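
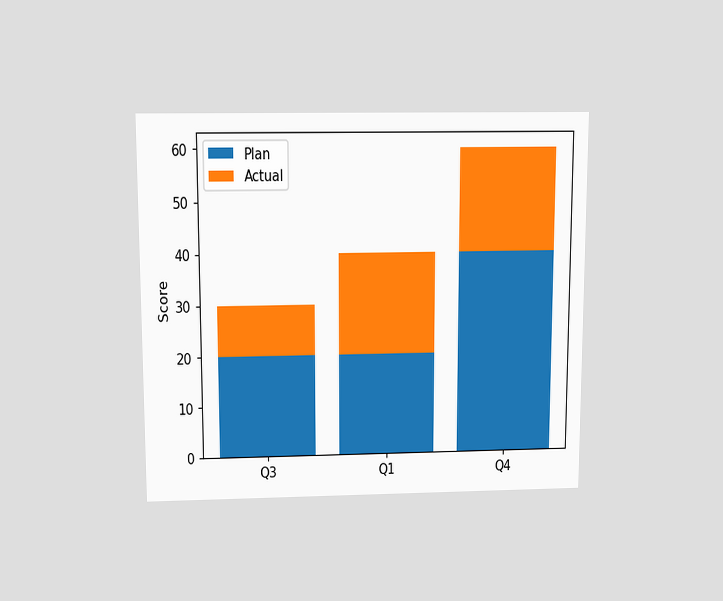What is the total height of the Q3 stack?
The chart is viewed slightly from above. The Q3 stack's top reaches 30 on the y-axis.

30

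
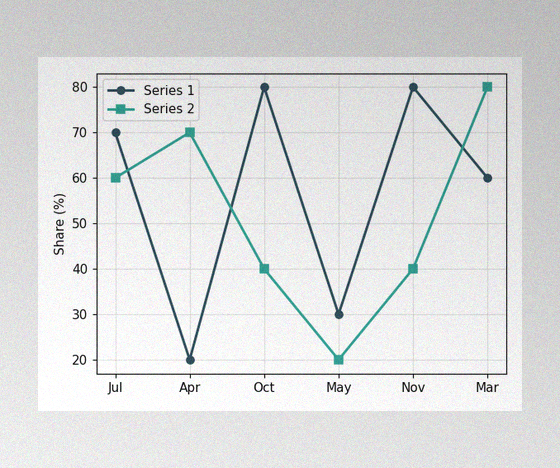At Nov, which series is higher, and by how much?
Series 1, by 40%

The image has some photo noise and uneven lighting. At Nov, Series 1 sits above the other line by 40%.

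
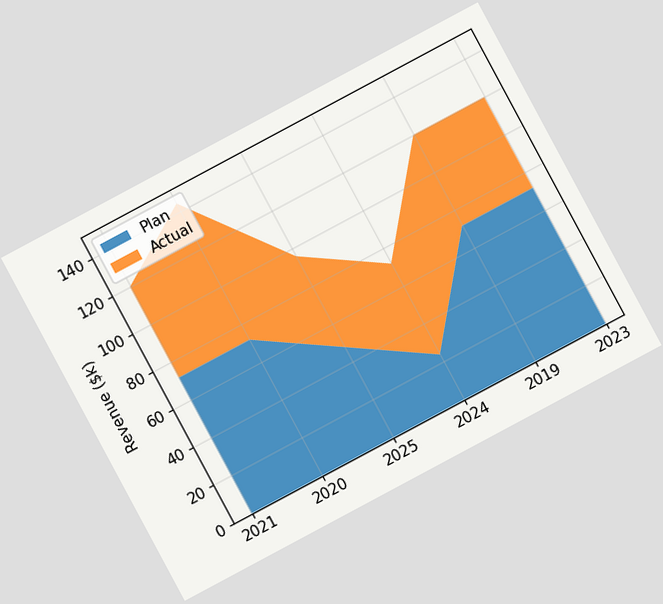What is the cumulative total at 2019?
$120k

The chart is tilted about 28° counter-clockwise. The stacked total at 2019 reaches $120k.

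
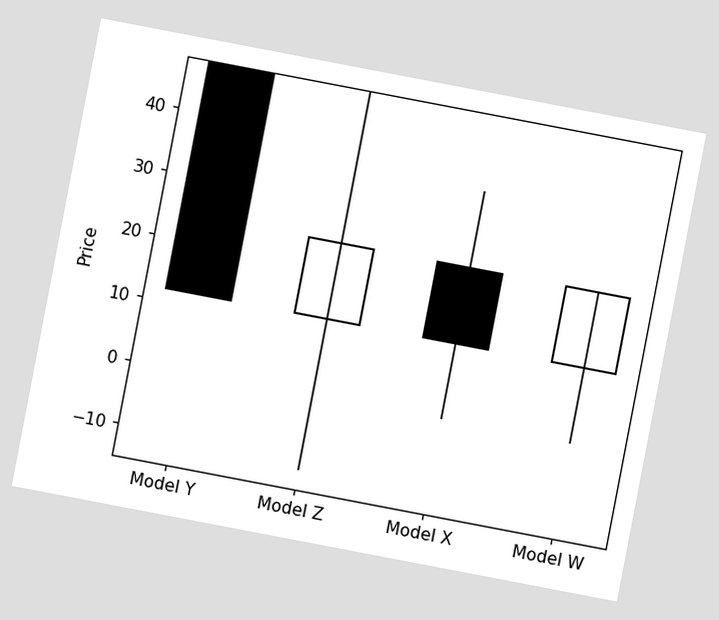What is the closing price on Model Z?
The chart is tilted about 11° clockwise. The Model Z candle closes at 24.

24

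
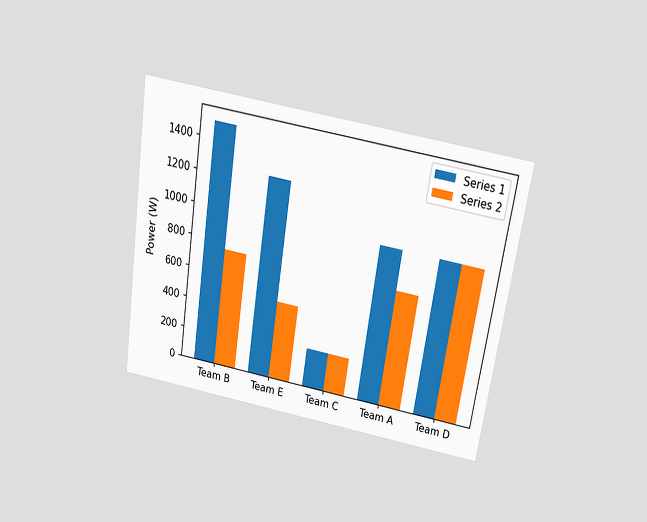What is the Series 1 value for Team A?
1000W

The chart is tilted about 9° clockwise and viewed slightly from above. The Series 1 bar at Team A reaches 1000W on the y-axis.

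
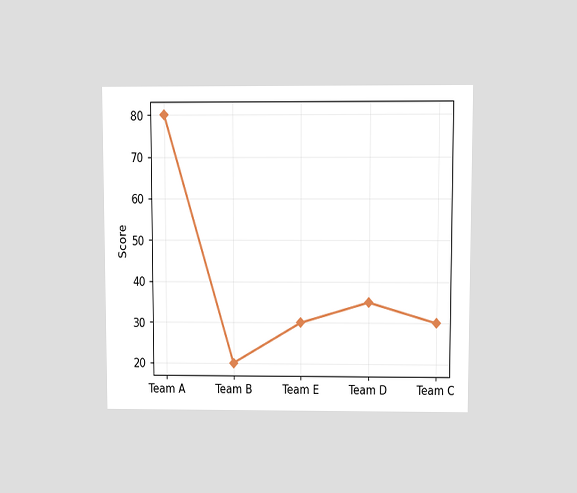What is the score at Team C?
30

The chart is viewed at a slight angle. At Team C, the line is at 30.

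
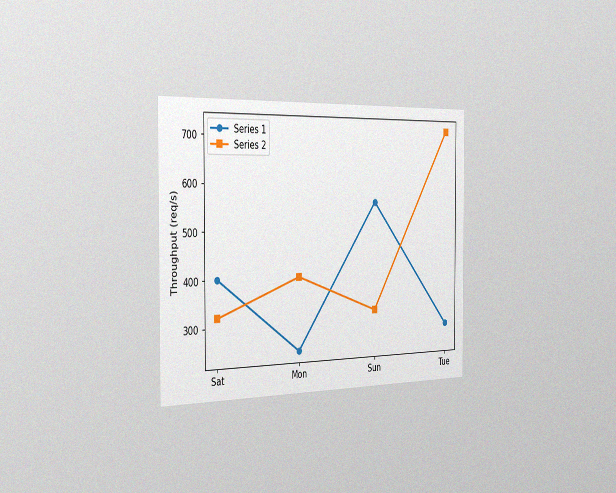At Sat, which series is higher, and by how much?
The chart is viewed slightly from the left, with some photo noise. At Sat, Series 1 sits above the other line by 80req/s.

Series 1, by 80req/s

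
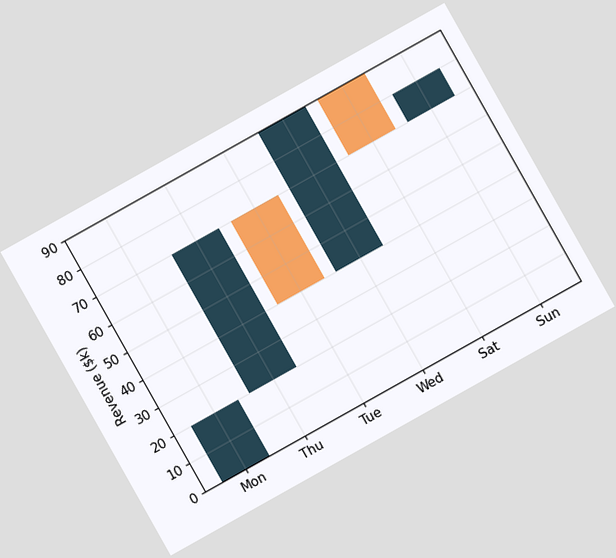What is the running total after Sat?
$70k

The chart is tilted about 29° counter-clockwise. After Sat the running total reaches $70k.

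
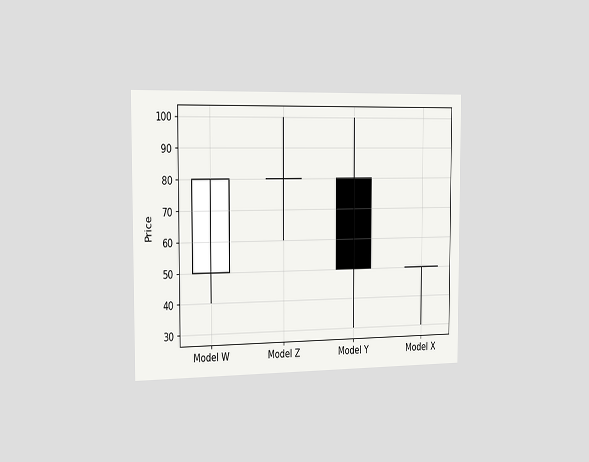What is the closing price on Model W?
80

The chart is viewed slightly from the left. The Model W candle closes at 80.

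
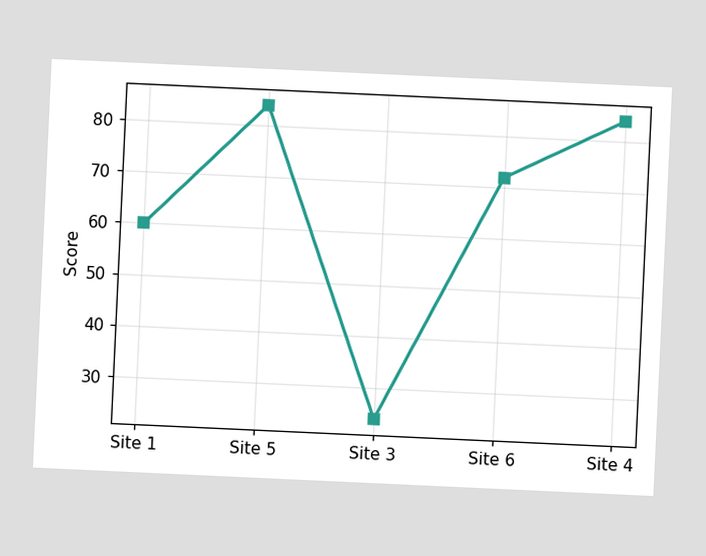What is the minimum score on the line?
24

The chart is tilted about 3° clockwise. The lowest point is at Site 3, and reading across to the y-axis gives 24.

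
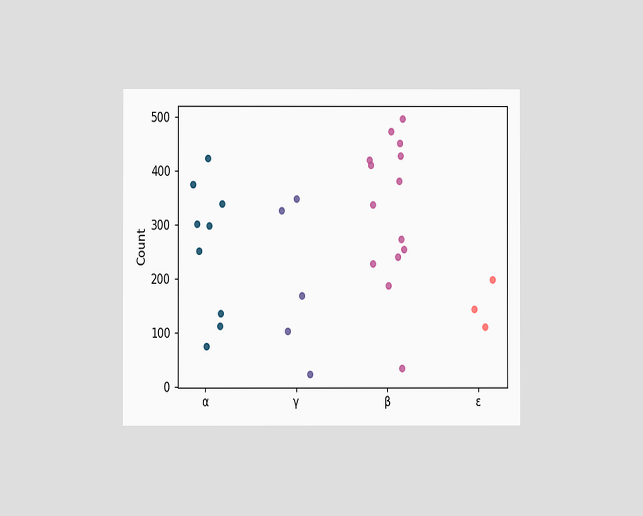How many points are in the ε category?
The chart is viewed at a slight angle. Counting the markers in the ε column gives 3.

3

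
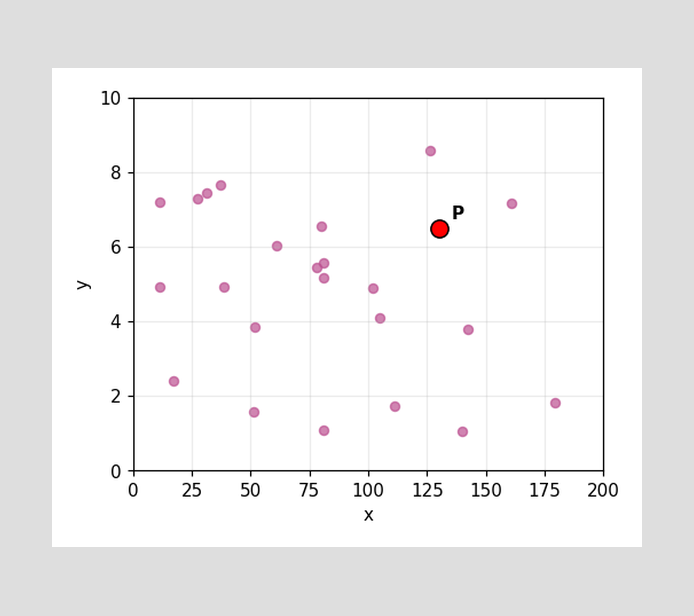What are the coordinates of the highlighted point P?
Following the gridlines from P to each axis, P sits at (130, 6.5).

(130, 6.5)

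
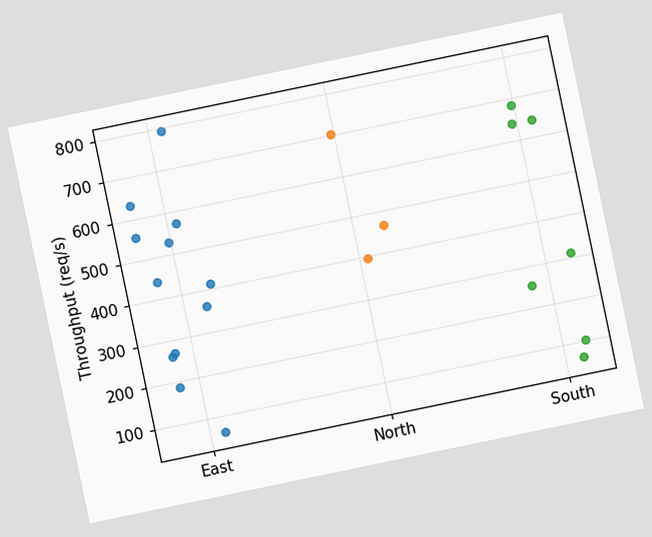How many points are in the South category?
The chart is tilted about 12° counter-clockwise. Counting the markers in the South column gives 7.

7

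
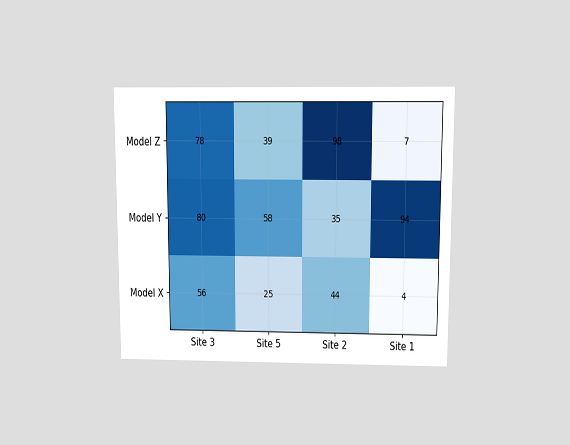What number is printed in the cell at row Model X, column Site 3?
The chart is viewed slightly from above. The (Model X, Site 3) cell reads 56.

56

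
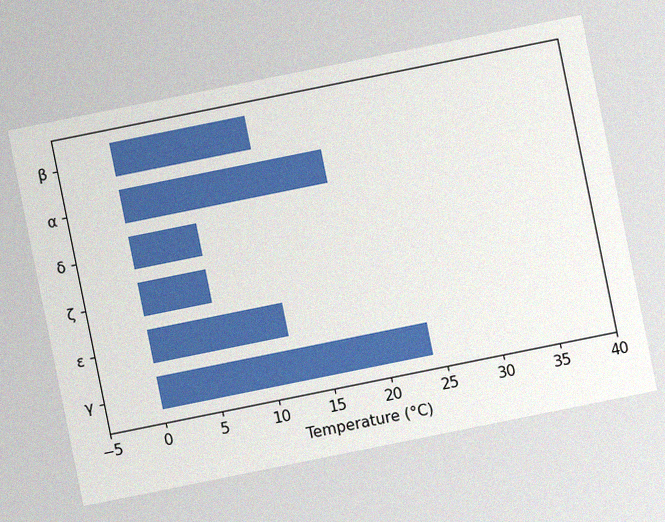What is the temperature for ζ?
6°C

The chart is tilted about 11° counter-clockwise, with some photo noise. Reading along the chart's x-axis, the ζ bar reaches 6°C.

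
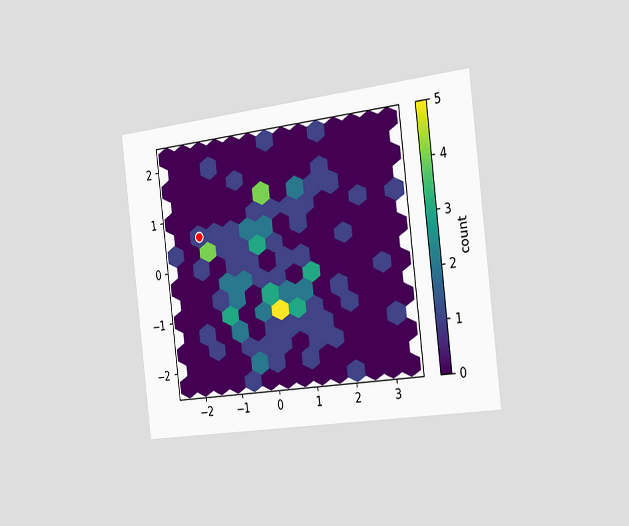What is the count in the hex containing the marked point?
The chart is tilted about 7° counter-clockwise and viewed slightly from the right. The marked hex reads 1 on the colorbar.

1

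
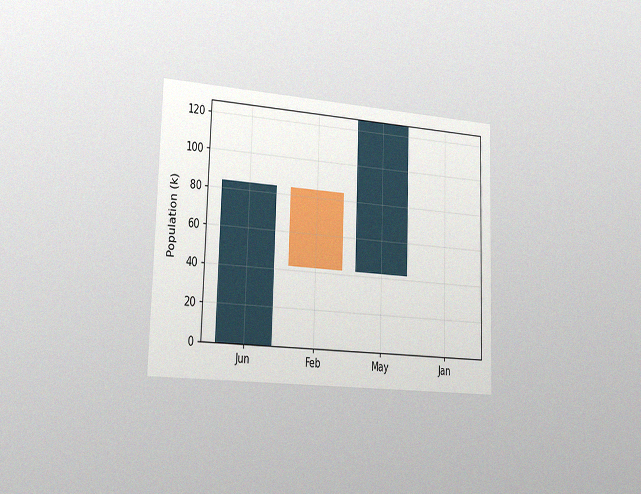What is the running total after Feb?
42k

The chart is viewed slightly from the left, with some photo noise. After Feb the running total reaches 42k.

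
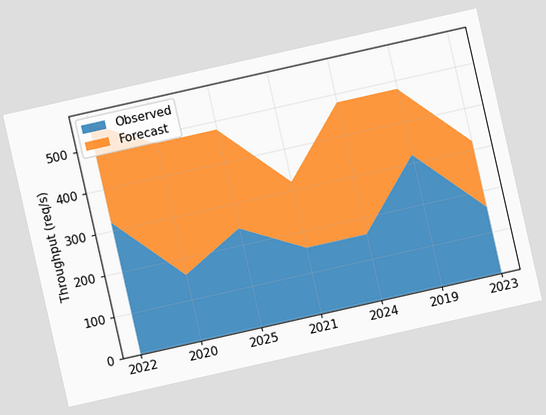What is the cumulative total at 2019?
The chart is tilted about 13° counter-clockwise. The stacked total at 2019 reaches 480req/s.

480req/s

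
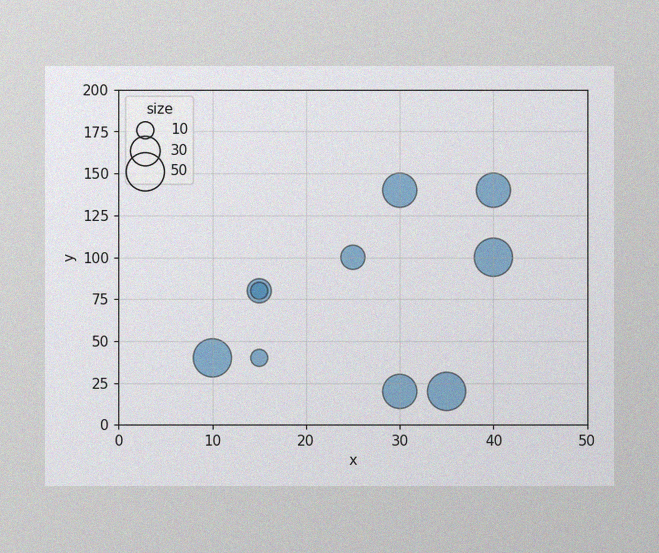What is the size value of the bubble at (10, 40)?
The image has some photo noise and uneven lighting. Matching the bubble at (10, 40) against the size legend gives 50.

50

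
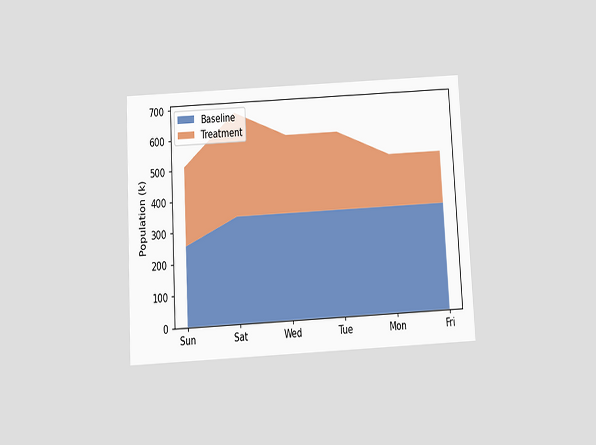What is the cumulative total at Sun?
The chart is tilted about 3° counter-clockwise and viewed slightly from below. The stacked total at Sun reaches 510k.

510k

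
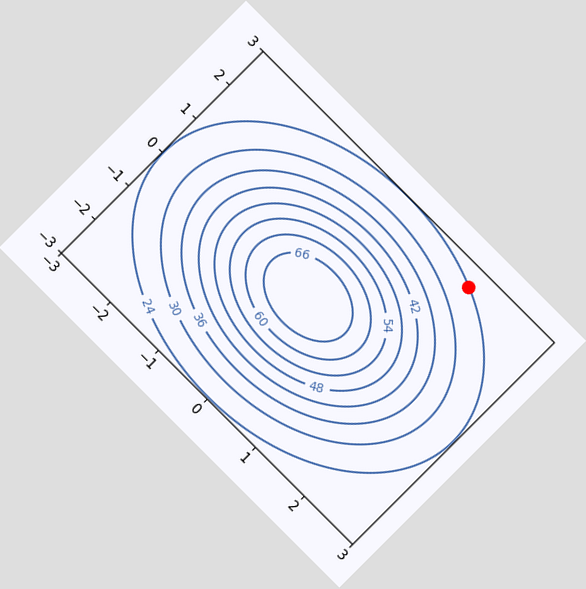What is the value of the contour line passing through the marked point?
The chart is tilted about 45° clockwise. The marked point sits on the contour labelled 24.

24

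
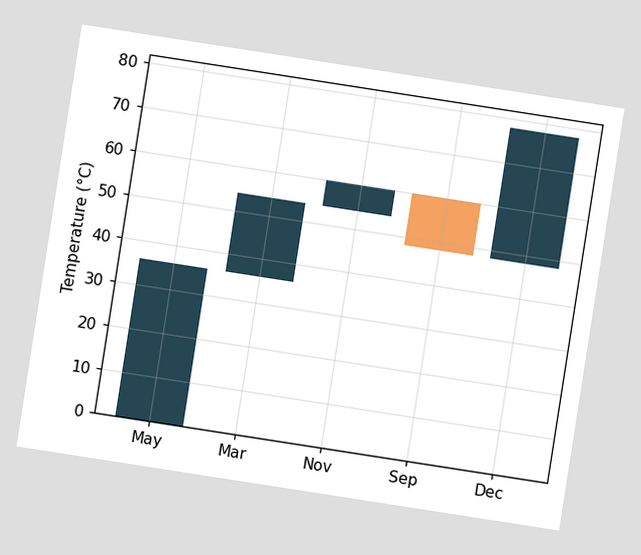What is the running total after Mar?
54°C

The chart is tilted about 9° clockwise. After Mar the running total reaches 54°C.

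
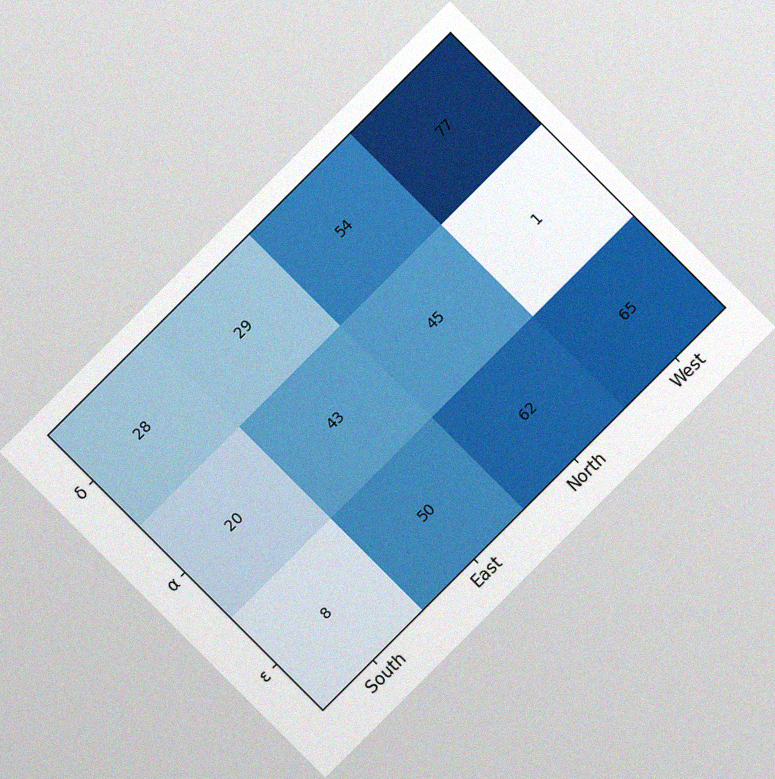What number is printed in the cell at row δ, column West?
77

The chart is tilted about 45° counter-clockwise, with some photo noise. The (δ, West) cell reads 77.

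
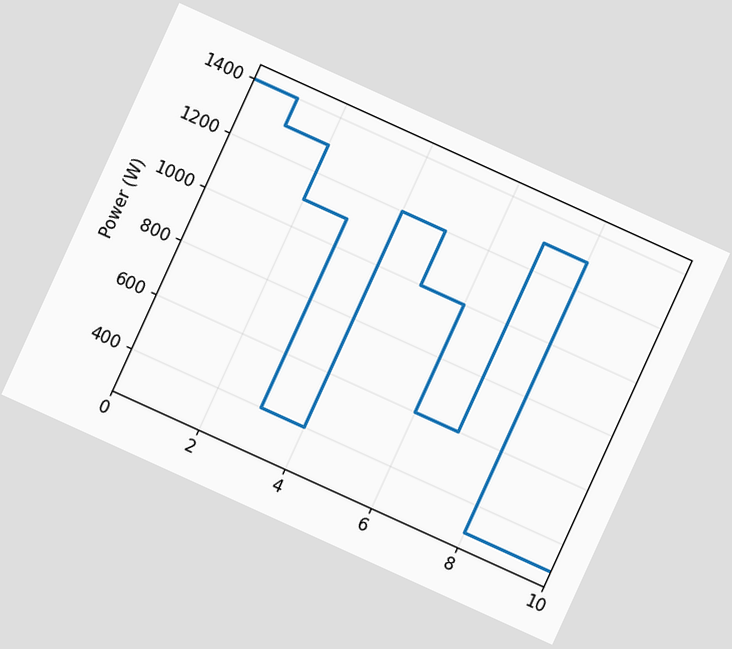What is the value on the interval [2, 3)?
The chart is tilted about 24° clockwise. On [2, 3) the step sits at 1100W.

1100W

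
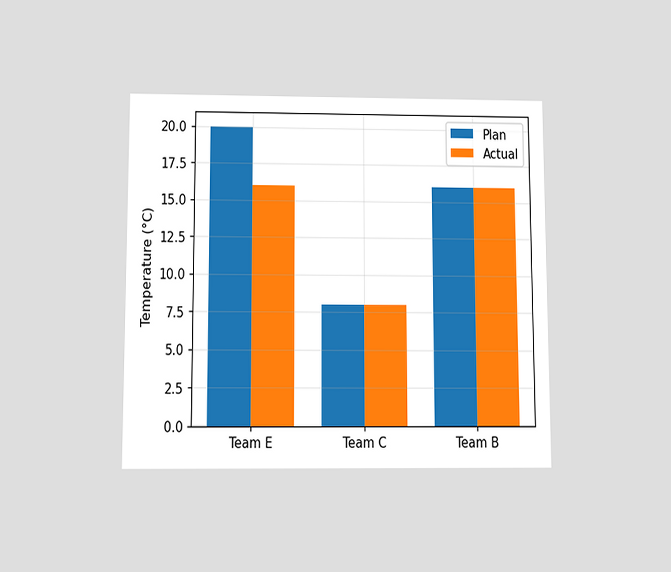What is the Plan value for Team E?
20°C

The chart is viewed slightly from below. The Plan bar at Team E reaches 20°C on the y-axis.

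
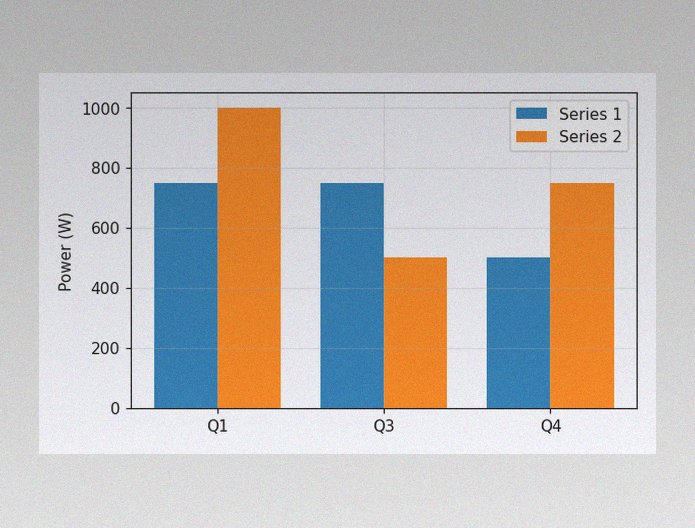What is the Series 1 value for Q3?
750W

The image has some photo noise and uneven lighting. The Series 1 bar at Q3 reaches 750W on the y-axis.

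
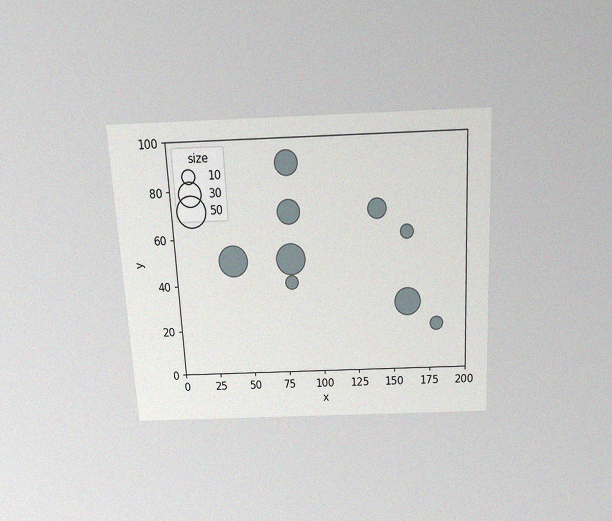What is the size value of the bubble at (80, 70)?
The chart is tilted about 3° counter-clockwise and viewed slightly from above, with some photo noise. Matching the bubble at (80, 70) against the size legend gives 30.

30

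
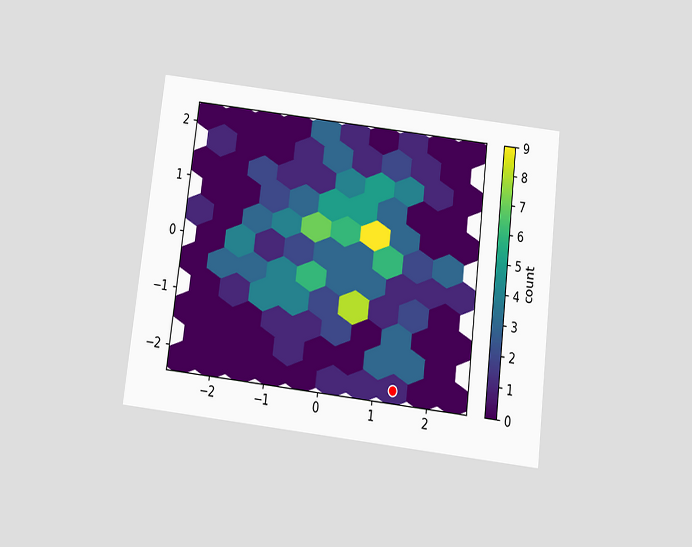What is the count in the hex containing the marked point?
1

The chart is tilted about 7° clockwise and viewed slightly from below. The marked hex reads 1 on the colorbar.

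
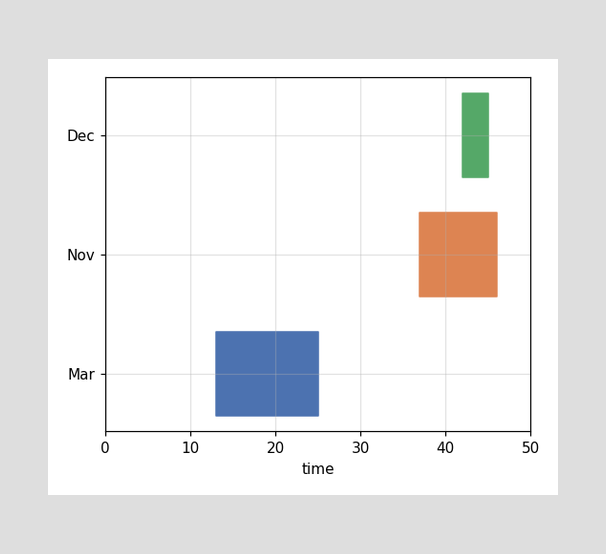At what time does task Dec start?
The Dec bar begins at t=42.

42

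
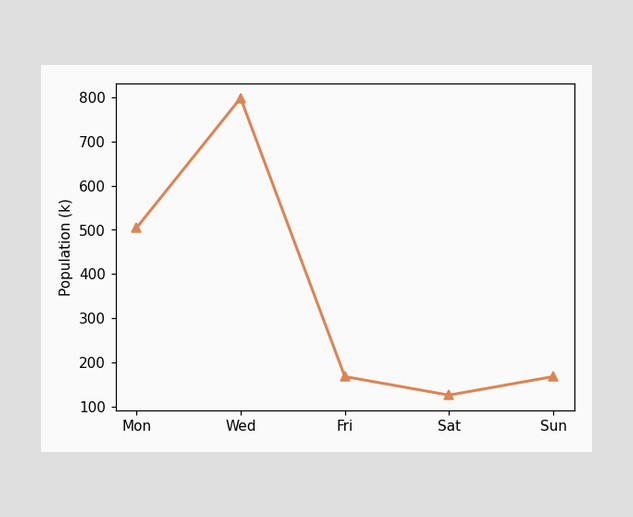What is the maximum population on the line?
The highest point is at Wed, and reading across to the y-axis gives 798k.

798k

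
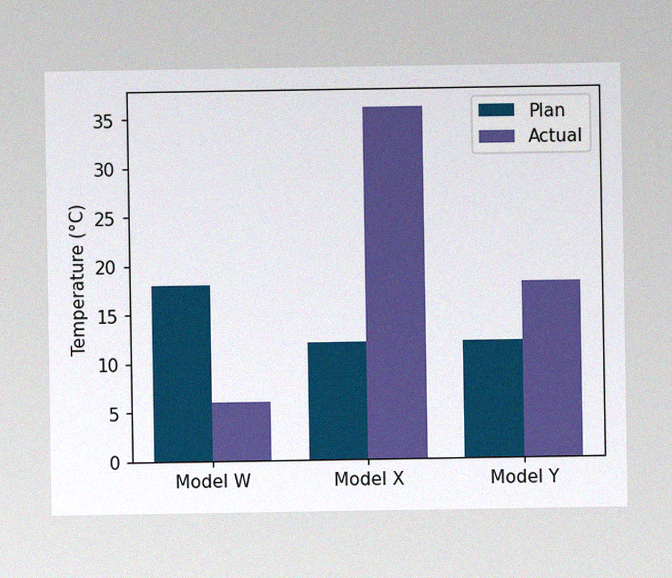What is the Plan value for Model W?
18°C

The image has some photo noise and uneven lighting. The Plan bar at Model W reaches 18°C on the y-axis.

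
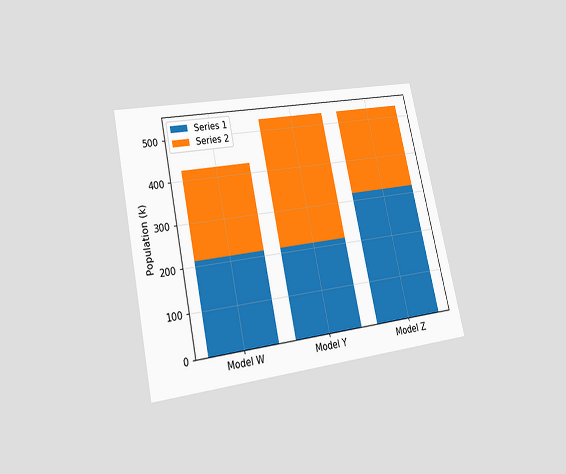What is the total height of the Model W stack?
The chart is tilted about 12° counter-clockwise and viewed at a slight angle. The Model W stack's top reaches 424k on the y-axis.

424k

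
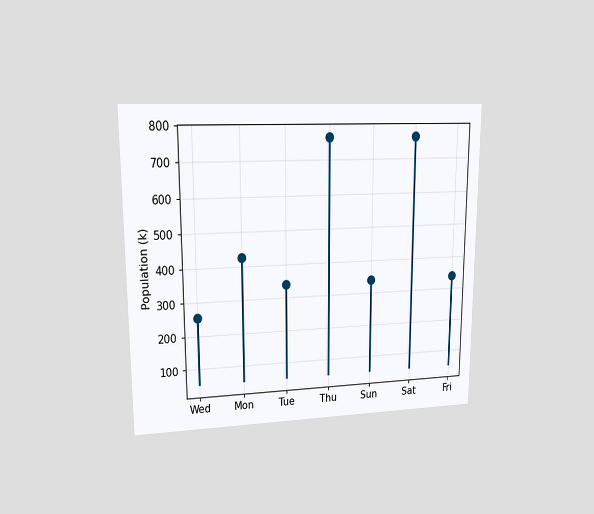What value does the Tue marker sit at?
340k

The chart is viewed at a slight angle. The Tue marker sits at 340k.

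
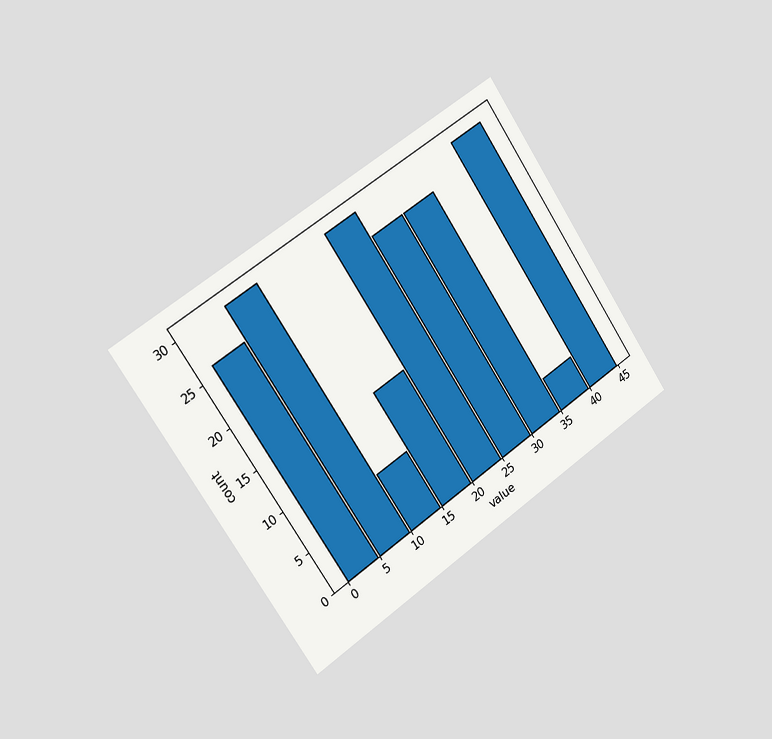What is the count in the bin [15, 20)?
14

The chart is tilted about 34° counter-clockwise and viewed slightly from the left. The [15, 20) bin has height 14.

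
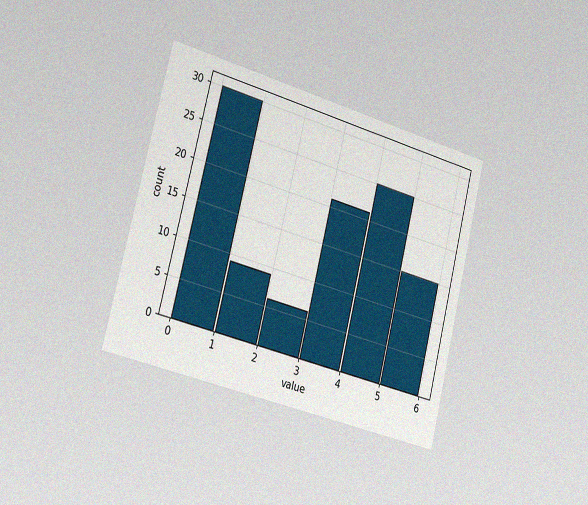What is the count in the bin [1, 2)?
The chart is tilted about 14° clockwise and viewed slightly from the left, with some photo noise. The [1, 2) bin has height 9.

9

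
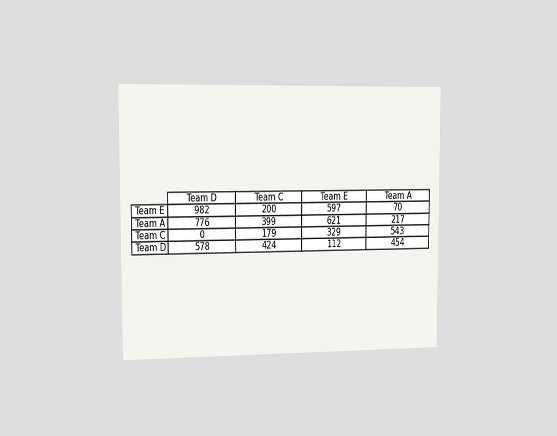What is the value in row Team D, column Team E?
112

The chart is viewed slightly from the left. The (Team D, Team E) cell reads 112.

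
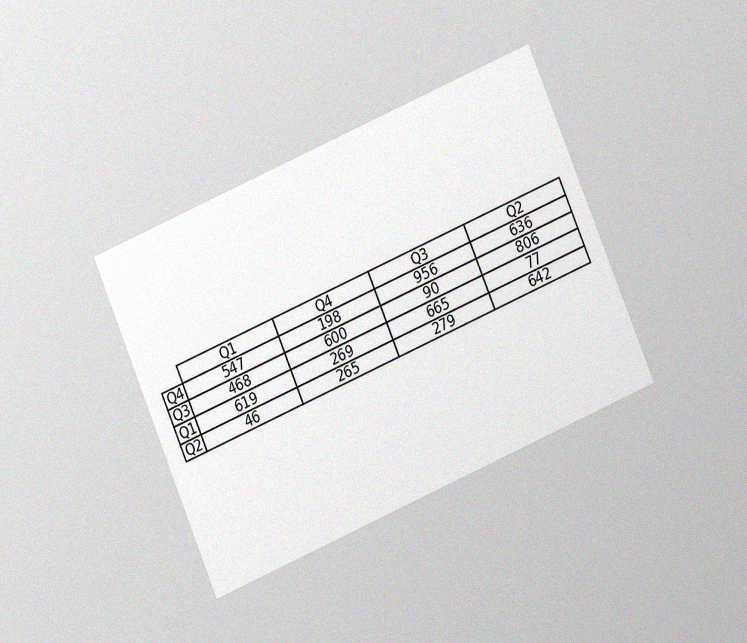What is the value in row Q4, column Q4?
198

The chart is tilted about 23° counter-clockwise and viewed at a slight angle, with some photo noise. The (Q4, Q4) cell reads 198.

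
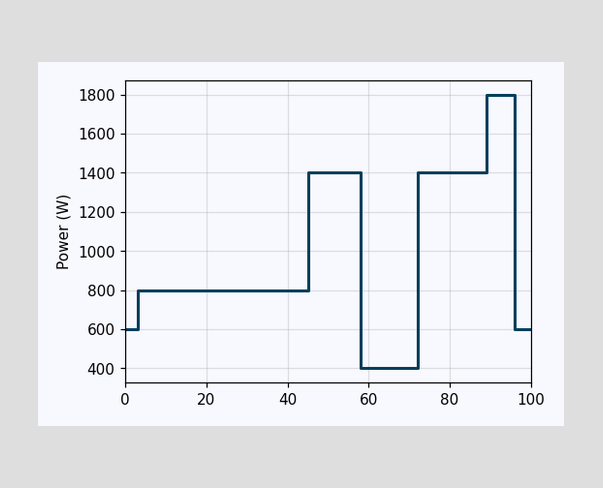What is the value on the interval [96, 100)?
600W

On [96, 100) the step sits at 600W.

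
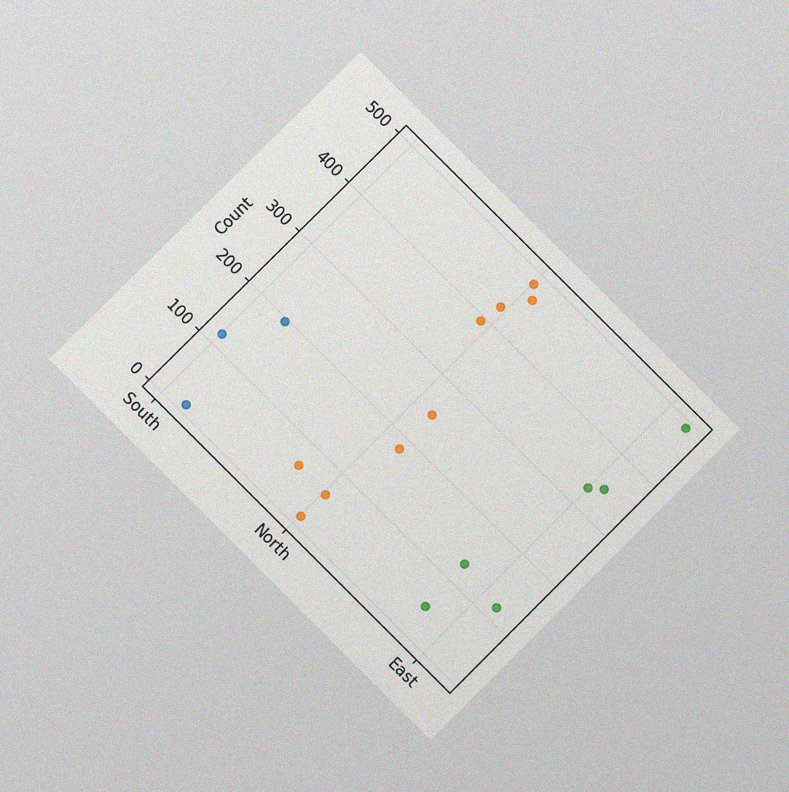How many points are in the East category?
The chart is tilted about 45° clockwise and viewed at a slight angle, with some photo noise. Counting the markers in the East column gives 6.

6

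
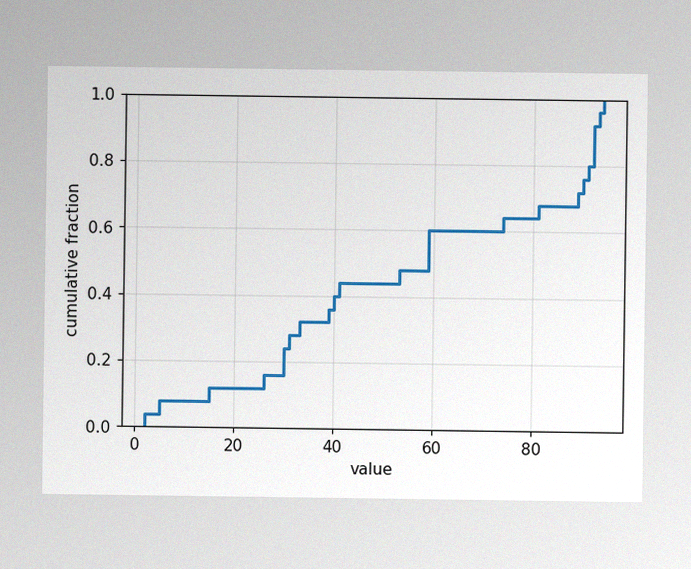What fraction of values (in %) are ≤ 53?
48%

The image has some photo noise and uneven lighting. At x=53 the ECDF step is at 48%.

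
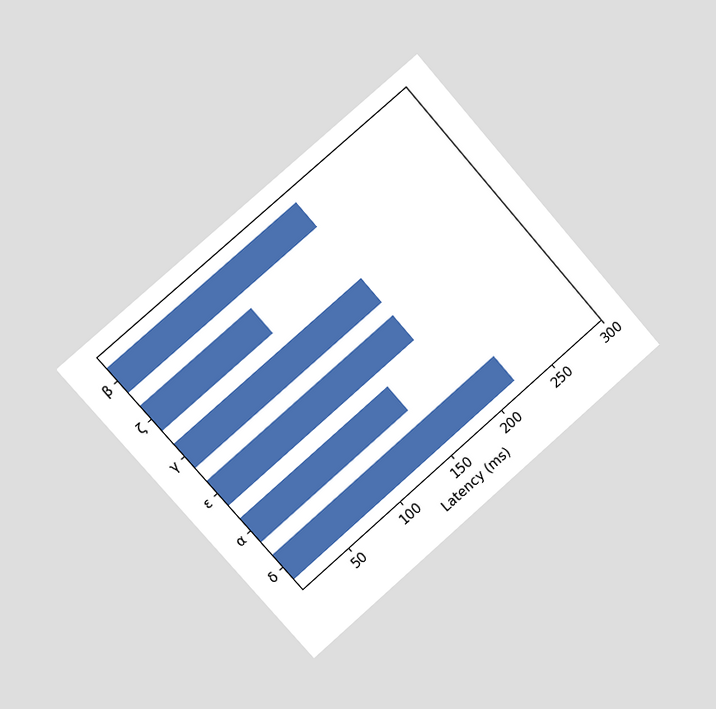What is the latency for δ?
222ms

The chart is tilted about 41° counter-clockwise and viewed slightly from the left. Reading along the chart's x-axis, the δ bar reaches 222ms.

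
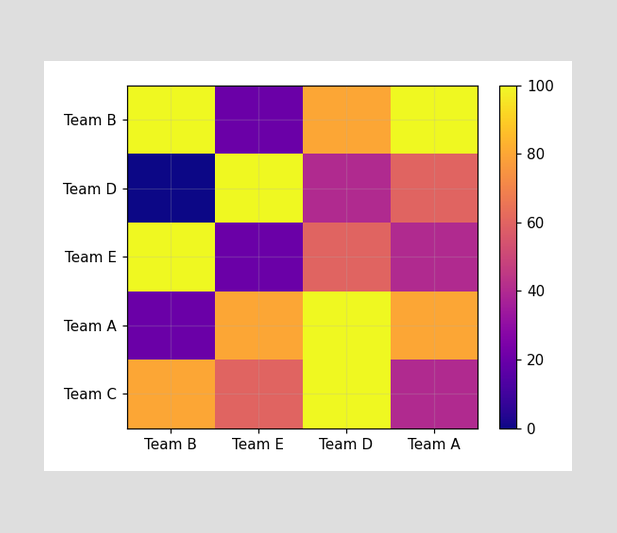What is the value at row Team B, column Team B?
Matching cell (Team B, Team B) against the colorbar gives 100.

100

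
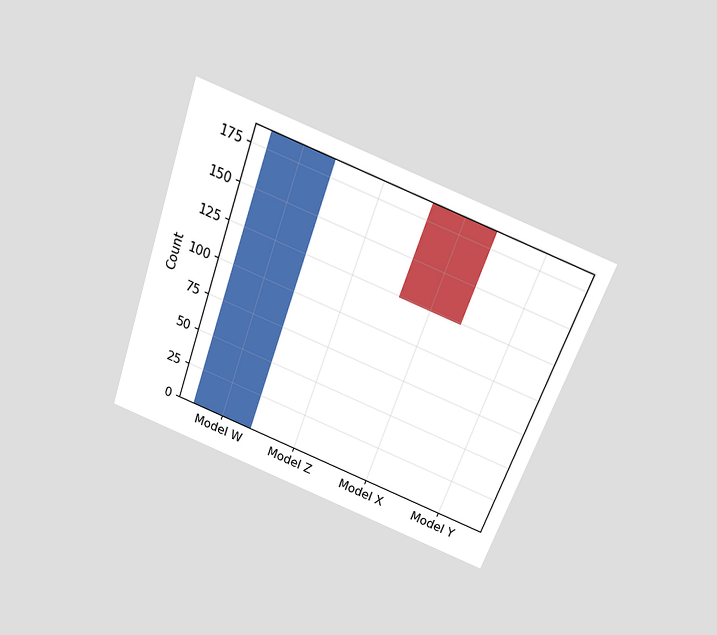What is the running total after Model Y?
124

The chart is tilted about 20° clockwise and viewed slightly from above. After Model Y the running total reaches 124.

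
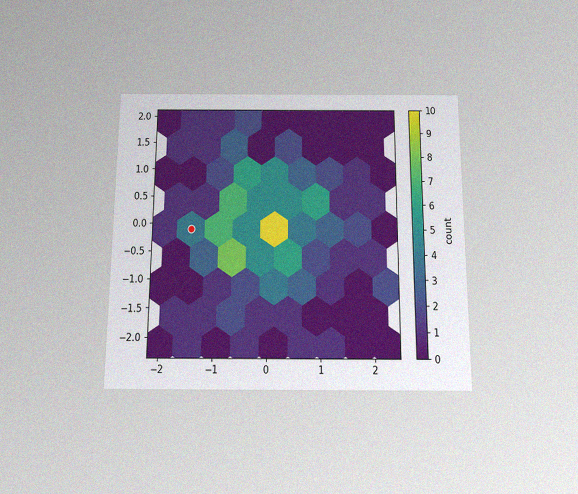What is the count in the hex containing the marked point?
The chart is viewed slightly from below, with some photo noise. The marked hex reads 4 on the colorbar.

4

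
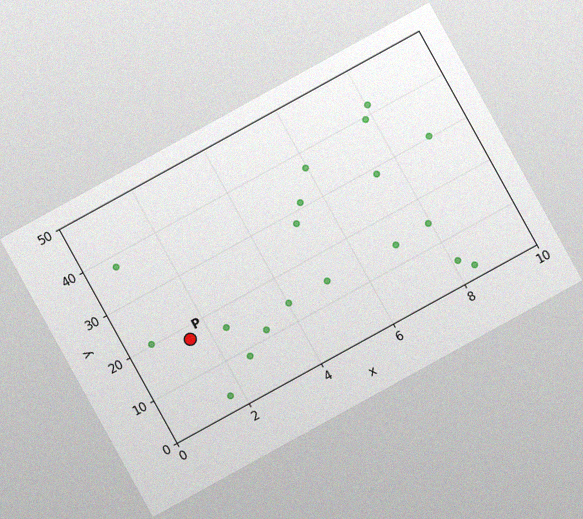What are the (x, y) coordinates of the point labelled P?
(1.5, 17.5)

The chart is tilted about 29° counter-clockwise, with some photo noise. Following the gridlines from P to each axis, P sits at (1.5, 17.5).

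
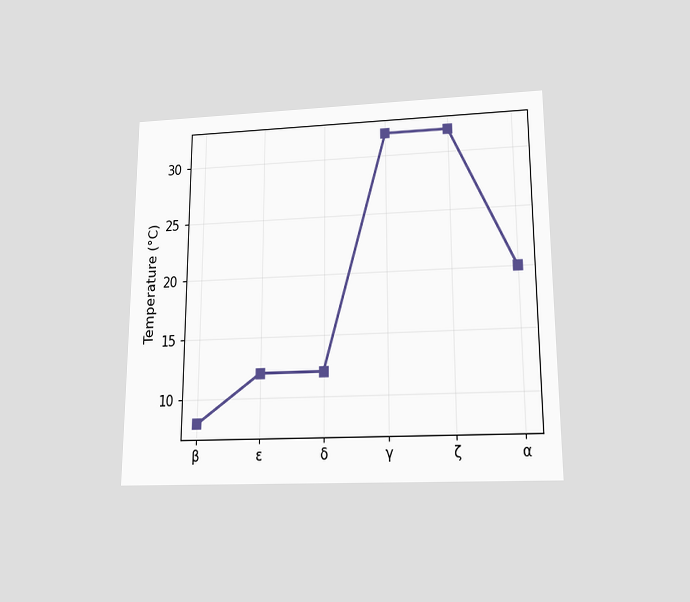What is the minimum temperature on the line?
The chart is viewed slightly from below. The lowest point is at β, and reading across to the y-axis gives 8°C.

8°C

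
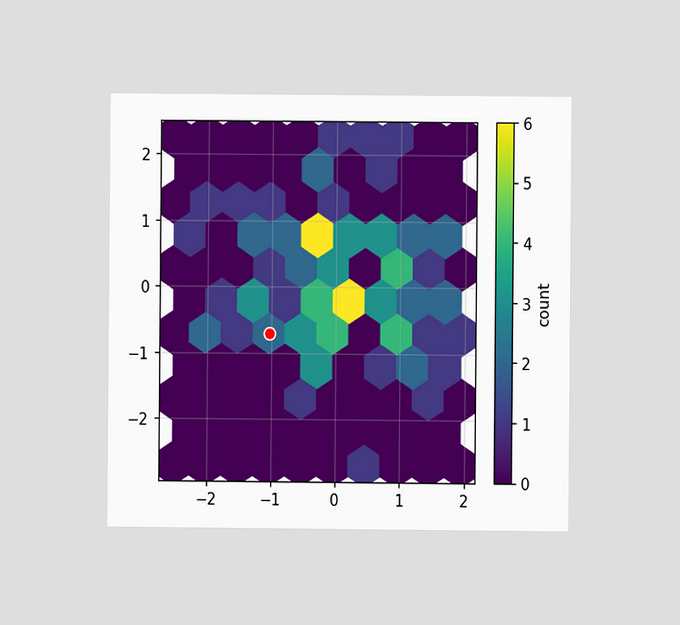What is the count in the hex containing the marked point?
The chart is viewed at a slight angle. The marked hex reads 2 on the colorbar.

2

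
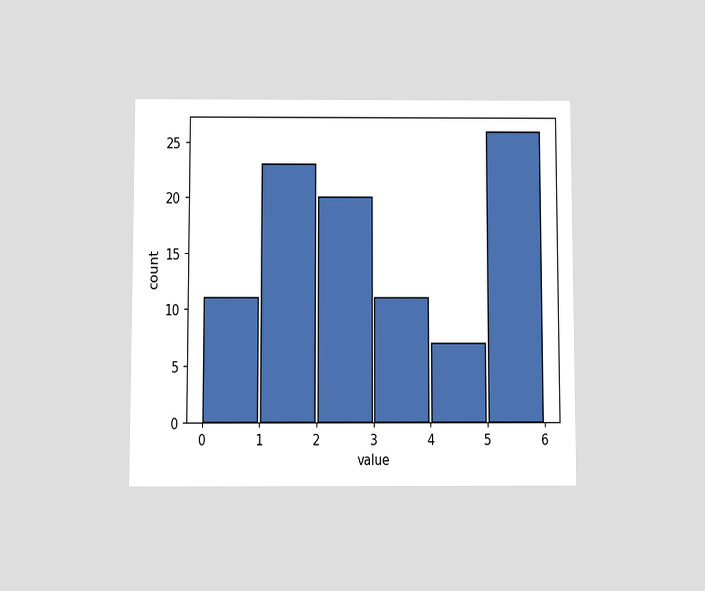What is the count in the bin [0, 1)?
The chart is viewed at a slight angle. The [0, 1) bin has height 11.

11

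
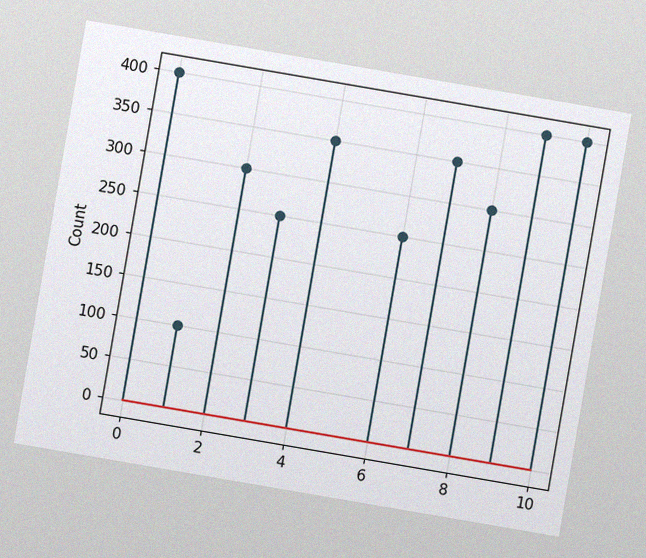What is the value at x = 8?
The chart is tilted about 10° clockwise, with some photo noise. The stem at x=8 reaches 300.

300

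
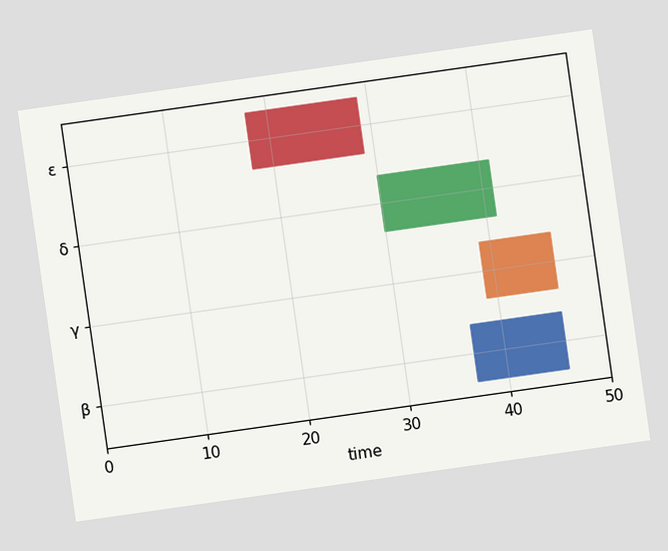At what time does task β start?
The chart is tilted about 8° counter-clockwise. The β bar begins at t=37.

37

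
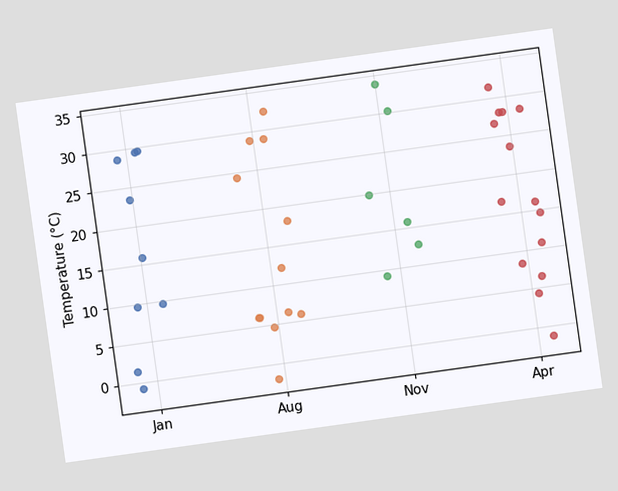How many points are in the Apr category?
The chart is tilted about 8° counter-clockwise. Counting the markers in the Apr column gives 14.

14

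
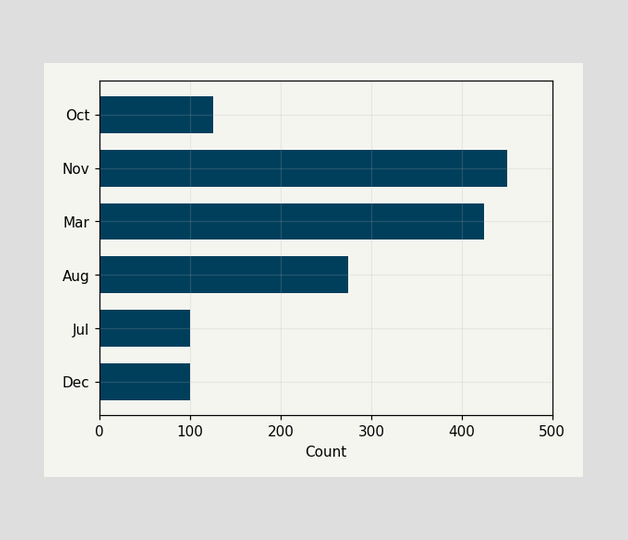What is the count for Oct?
125

Reading along the chart's x-axis, the Oct bar reaches 125.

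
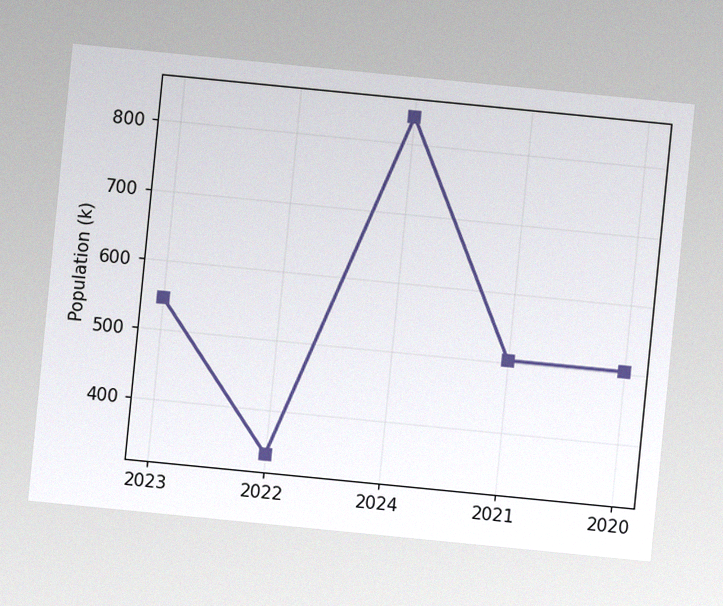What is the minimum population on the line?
The chart is tilted about 6° clockwise, with some photo noise. The lowest point is at 2022, and reading across to the y-axis gives 336k.

336k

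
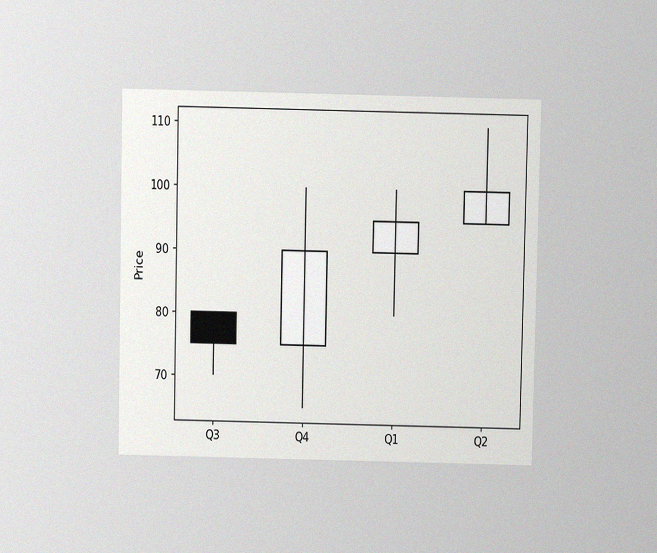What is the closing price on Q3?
75

The chart is viewed at a slight angle, with some photo noise. The Q3 candle closes at 75.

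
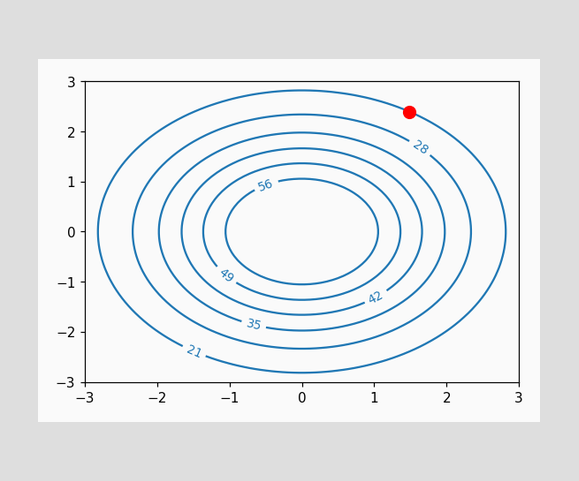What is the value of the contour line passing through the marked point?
The marked point sits on the contour labelled 21.

21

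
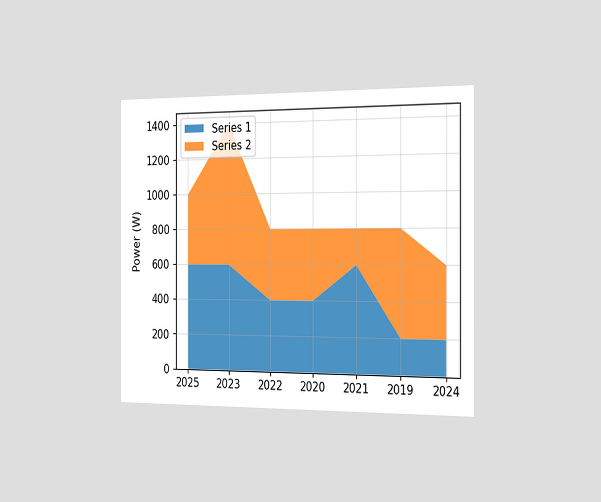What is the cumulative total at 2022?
800W

The chart is viewed slightly from the right. The stacked total at 2022 reaches 800W.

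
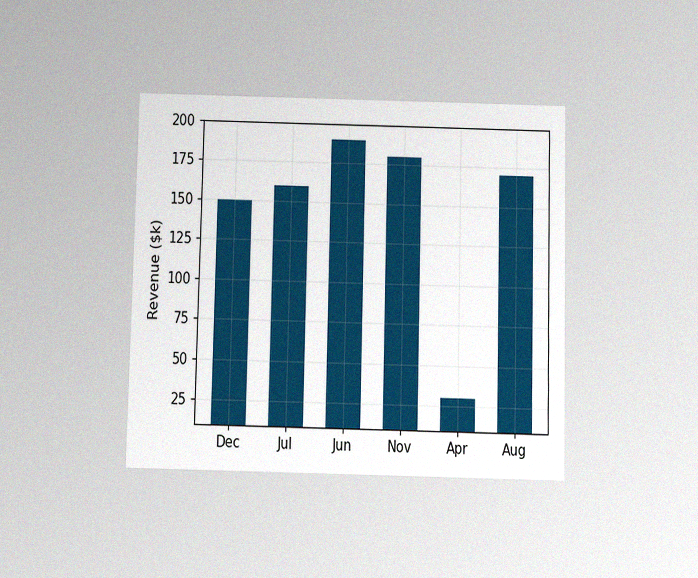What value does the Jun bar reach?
The chart is viewed slightly from below, with some photo noise. Reading along the chart's y-axis, the Jun bar reaches $190k.

$190k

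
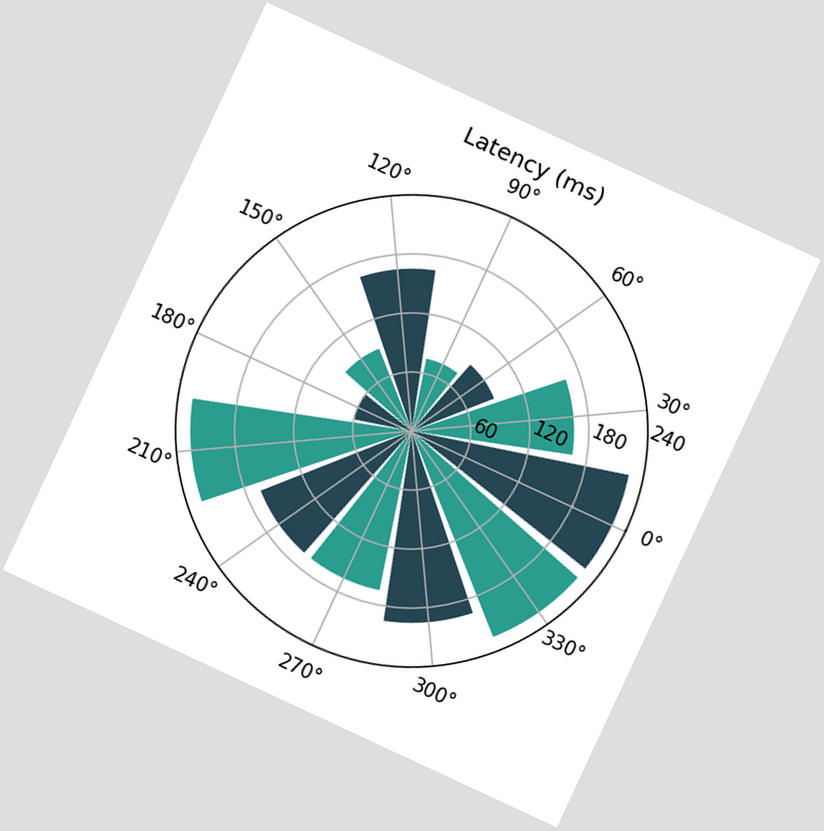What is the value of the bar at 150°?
The chart is tilted about 25° clockwise. The bar at 150° reaches 90ms on the radial axis.

90ms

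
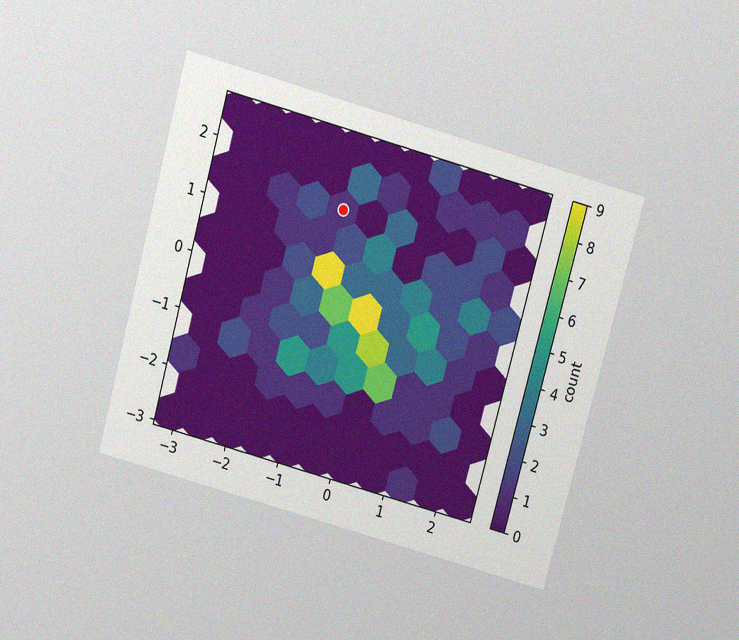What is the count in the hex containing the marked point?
The chart is tilted about 15° clockwise and viewed slightly from above, with some photo noise. The marked hex reads 1 on the colorbar.

1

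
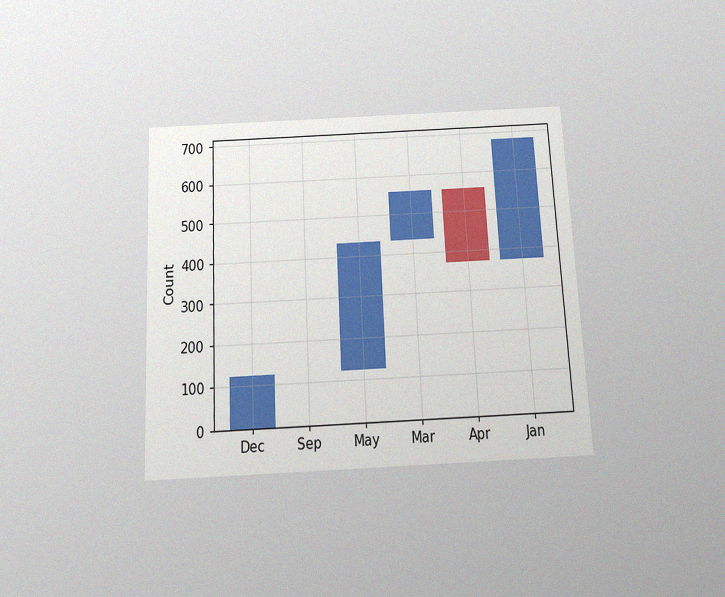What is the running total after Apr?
The chart is tilted about 3° counter-clockwise and viewed slightly from below, with some photo noise. After Apr the running total reaches 372.

372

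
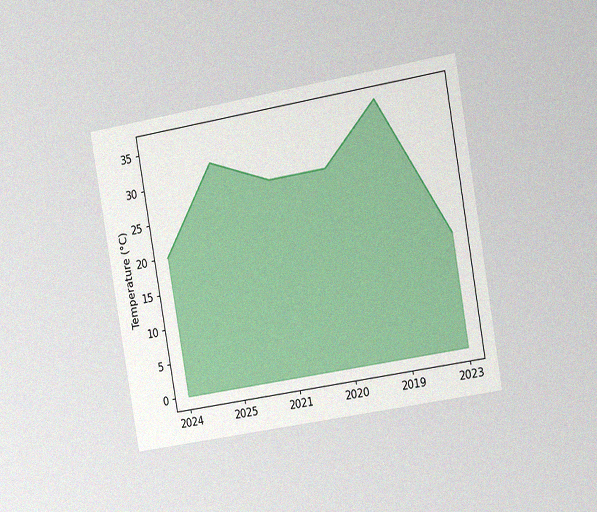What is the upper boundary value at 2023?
16°C

The chart is tilted about 10° counter-clockwise and viewed slightly from the right, with some photo noise. At 2023 the upper boundary is at 16°C.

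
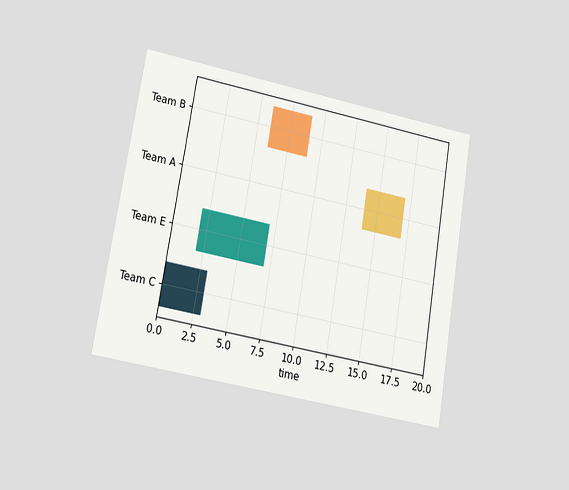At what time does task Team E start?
2

The chart is tilted about 9° clockwise and viewed at a slight angle. The Team E bar begins at t=2.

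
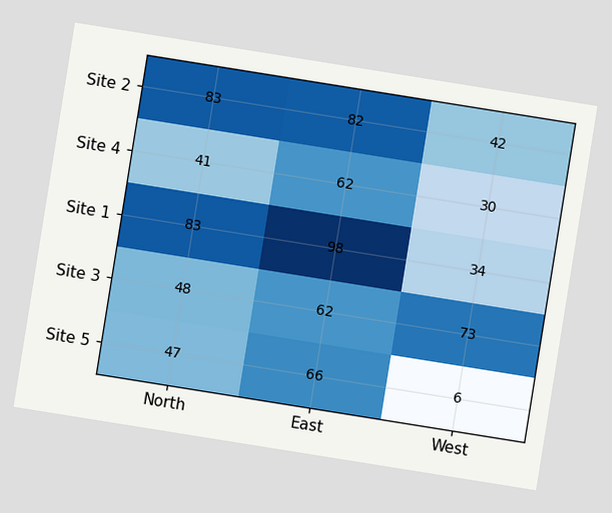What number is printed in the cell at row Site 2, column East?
The chart is tilted about 9° clockwise. The (Site 2, East) cell reads 82.

82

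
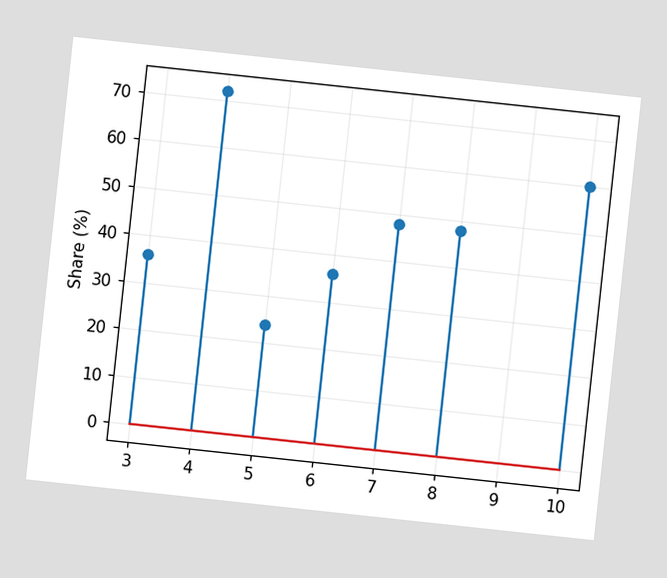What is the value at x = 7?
The chart is tilted about 6° clockwise. The stem at x=7 reaches 48%.

48%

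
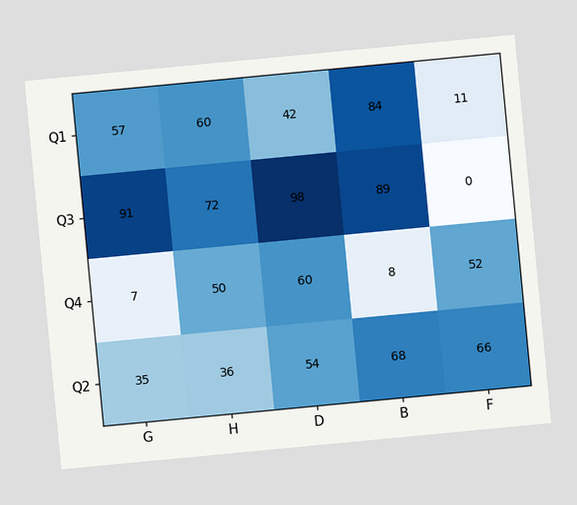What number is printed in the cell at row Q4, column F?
The chart is tilted about 5° counter-clockwise. The (Q4, F) cell reads 52.

52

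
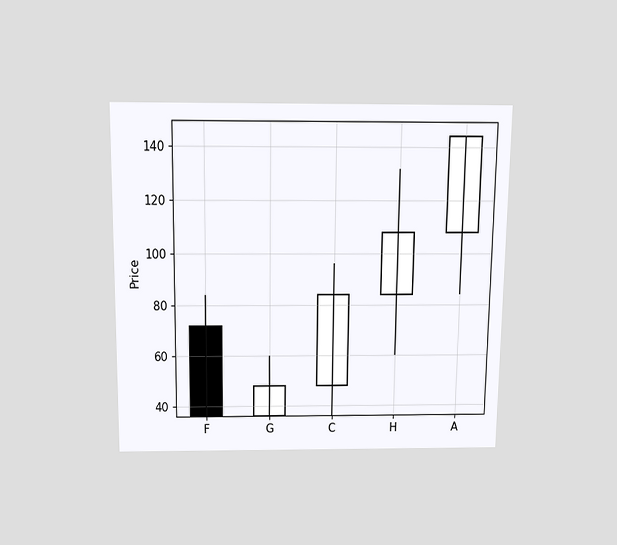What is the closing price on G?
The chart is viewed slightly from above. The G candle closes at 48.

48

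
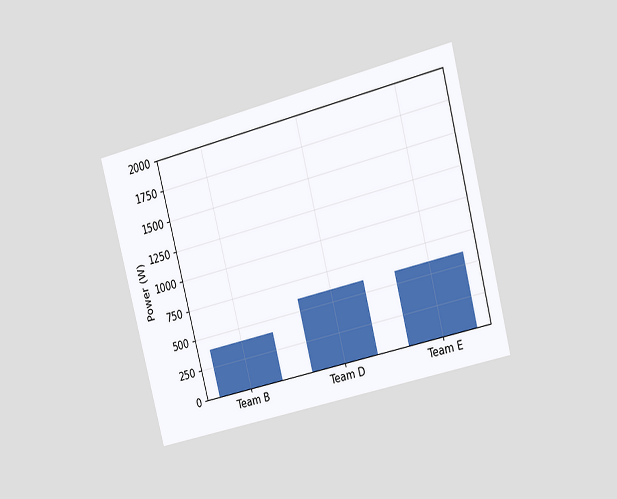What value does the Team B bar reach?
400W

The chart is tilted about 14° counter-clockwise and viewed slightly from the right. Reading along the chart's y-axis, the Team B bar reaches 400W.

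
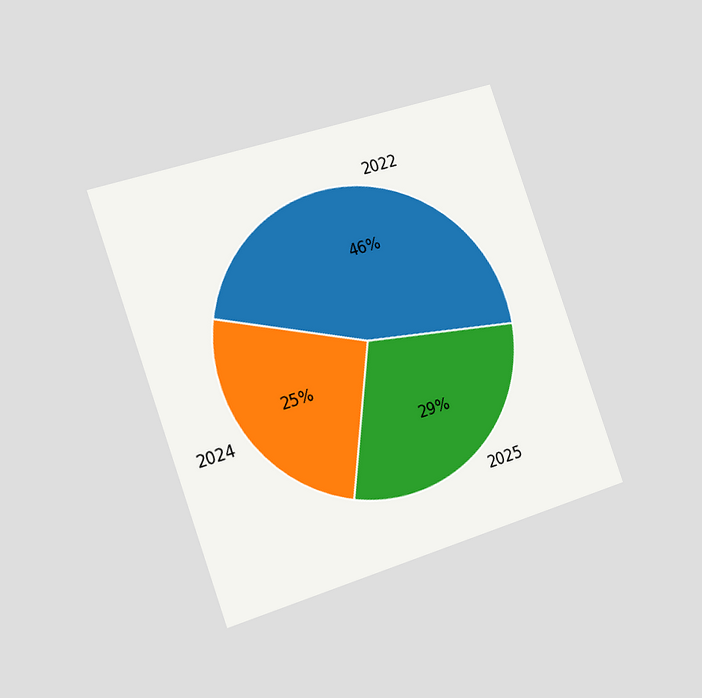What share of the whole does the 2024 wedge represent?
25%

The chart is tilted about 19° counter-clockwise and viewed slightly from the left. The 2024 slice takes up 25% of the pie.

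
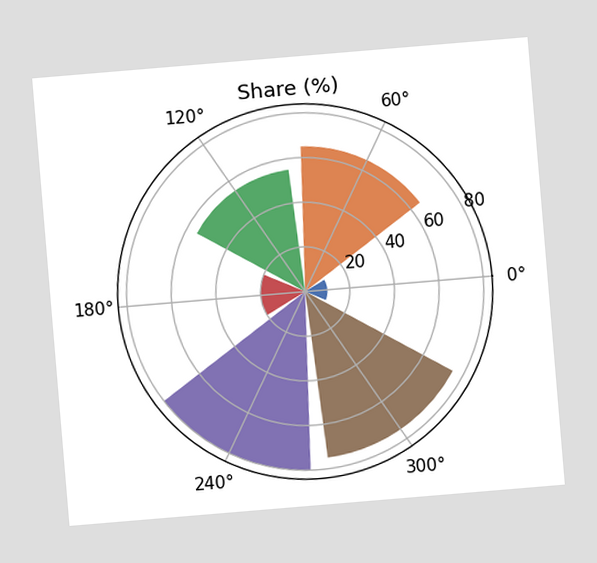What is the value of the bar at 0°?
10%

The chart is tilted about 5° counter-clockwise. The bar at 0° reaches 10% on the radial axis.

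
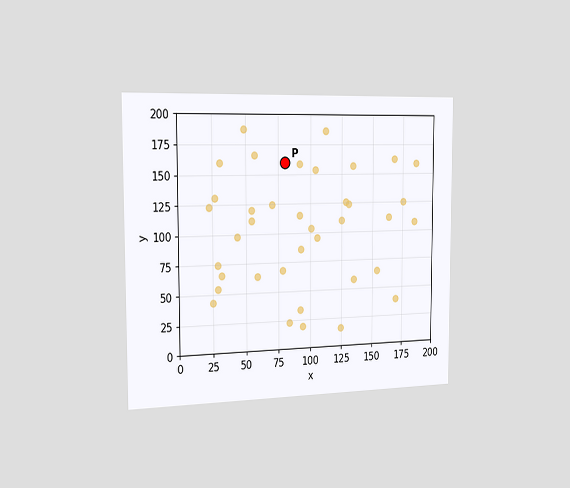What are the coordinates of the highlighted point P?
The chart is viewed slightly from the left. Following the gridlines from P to each axis, P sits at (80, 160).

(80, 160)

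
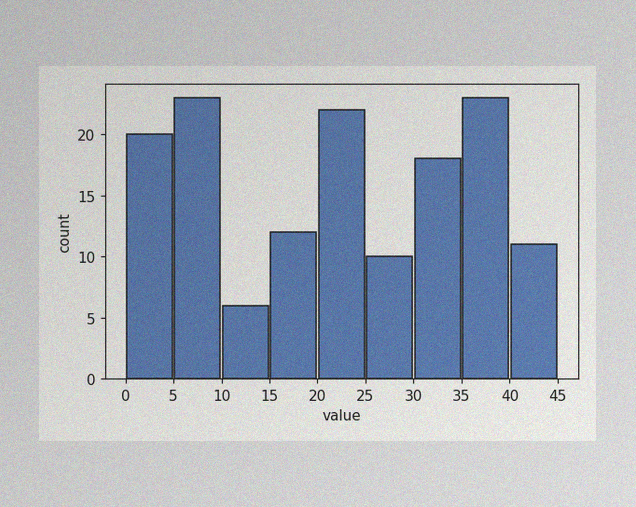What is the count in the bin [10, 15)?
6

The image has some photo noise and uneven lighting. The [10, 15) bin has height 6.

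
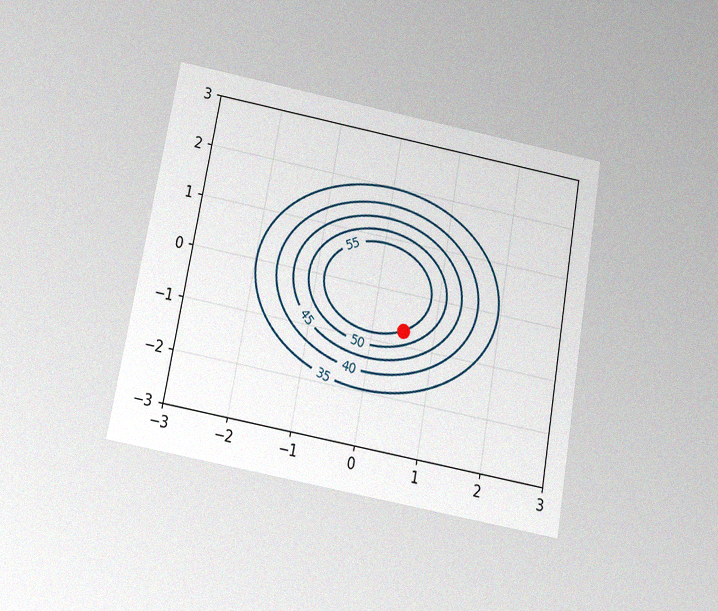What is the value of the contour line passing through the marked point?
The chart is tilted about 10° clockwise and viewed slightly from below, with some photo noise. The marked point sits on the contour labelled 55.

55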